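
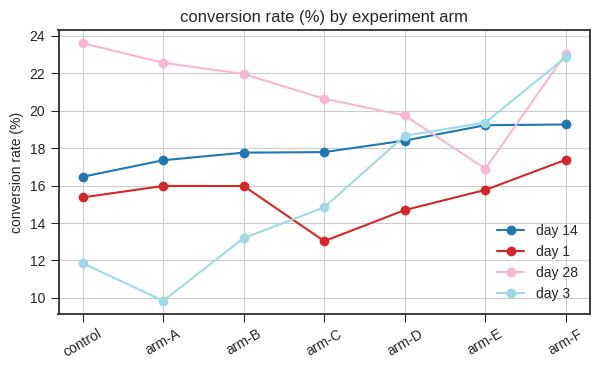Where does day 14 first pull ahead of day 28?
arm-E

arm-D: day 14 ≈ 18 vs day 28 ≈ 20 (not yet); arm-E: day 14 ≈ 20 vs day 28 ≈ 16 (first crossover).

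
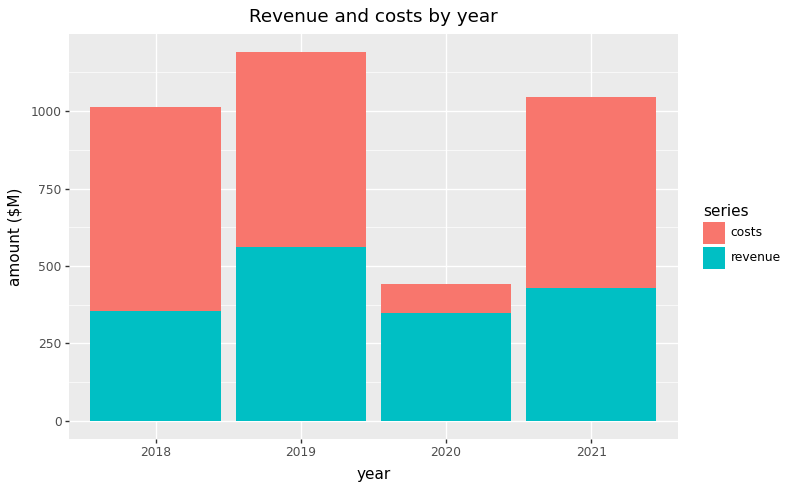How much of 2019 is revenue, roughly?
revenue top ≈ 600, bottom ≈ 0; segment ≈ 600.

≈ 600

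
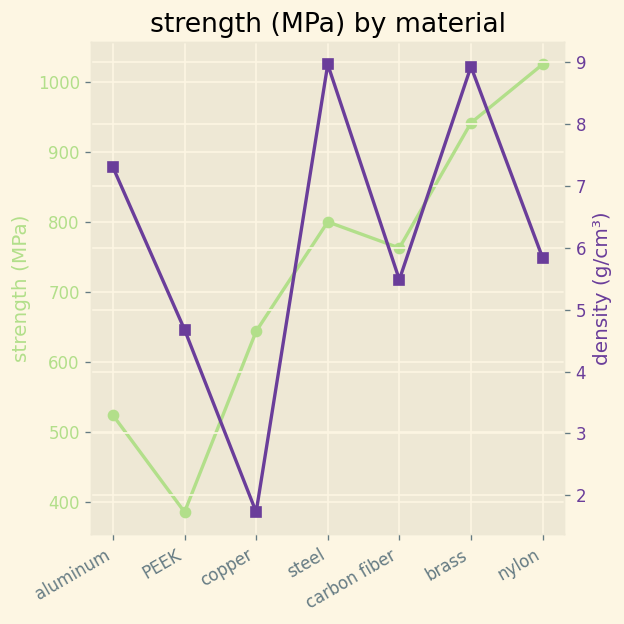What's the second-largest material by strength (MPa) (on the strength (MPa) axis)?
Top 3 (on the strength (MPa) axis): nylon ≈ 1000, brass ≈ 900, steel ≈ 800.

brass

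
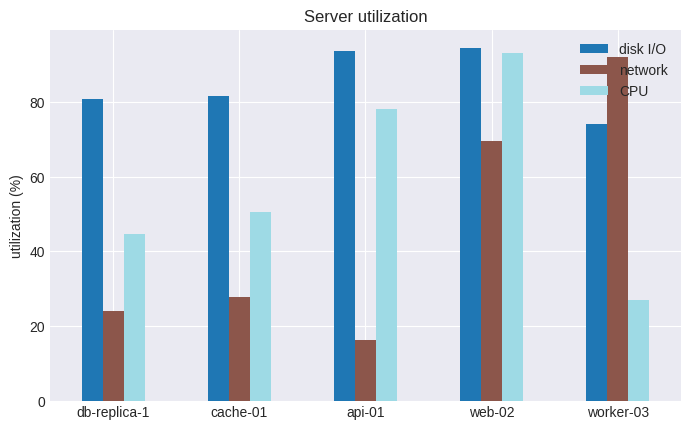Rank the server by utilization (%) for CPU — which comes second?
api-01

Top 3 for CPU: web-02 ≈ 90, api-01 ≈ 80, cache-01 ≈ 50.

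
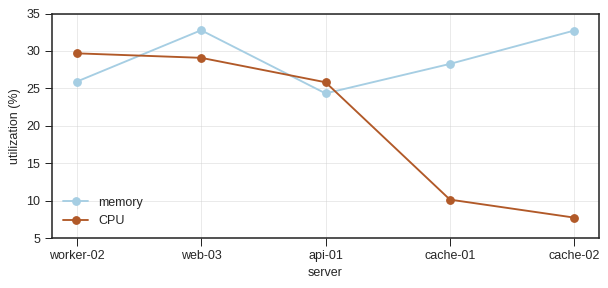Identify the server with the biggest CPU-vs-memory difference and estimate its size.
cache-02: CPU ≈ 10, memory ≈ 35 → gap ≈ 25. Next-largest (cache-01) is only ≈ 20.

cache-02, ≈ 25 %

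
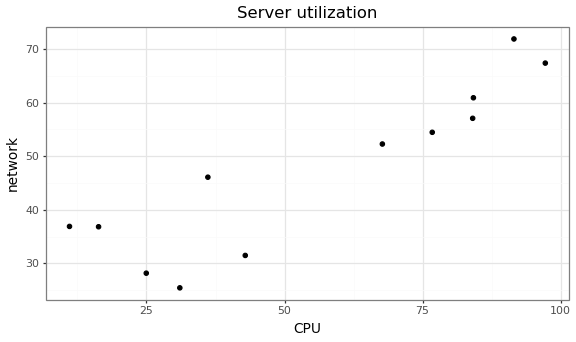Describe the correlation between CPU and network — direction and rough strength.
Points are positively correlated; strong (|r| ≈ 0.9).

positive, strong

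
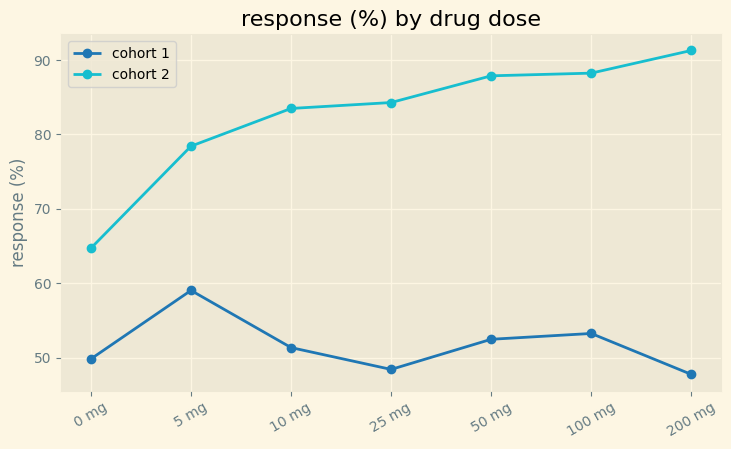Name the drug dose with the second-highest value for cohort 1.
100 mg

Top 3 for cohort 1: 5 mg ≈ 60, 100 mg ≈ 55, 50 mg ≈ 50.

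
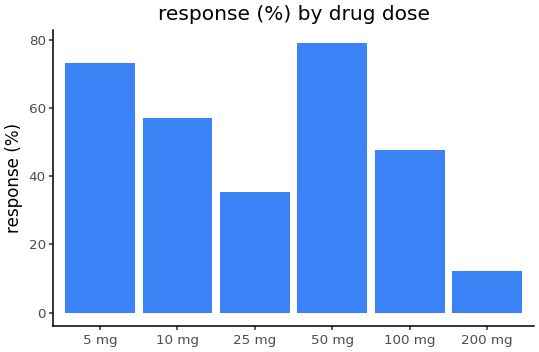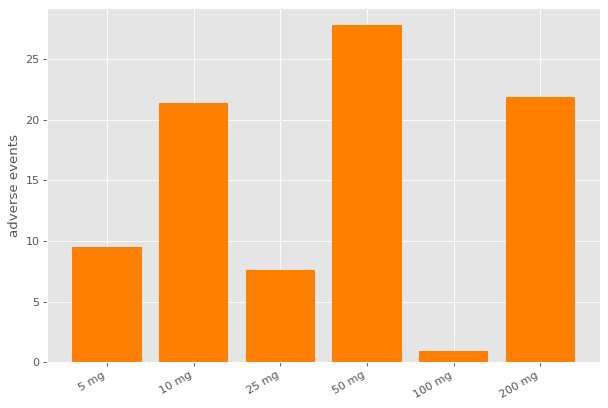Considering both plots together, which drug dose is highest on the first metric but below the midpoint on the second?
5 mg

Chart 2 median adverse events ≈ 15; below-median drug doses: 5 mg, 25 mg, 100 mg. Among those, 5 mg has the highest response (%) (≈ 70).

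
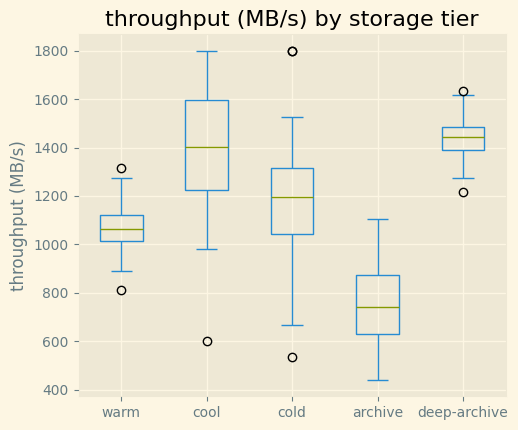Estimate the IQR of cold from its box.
Q3 ≈ 1300, Q1 ≈ 1000; IQR ≈ 300.

≈ 300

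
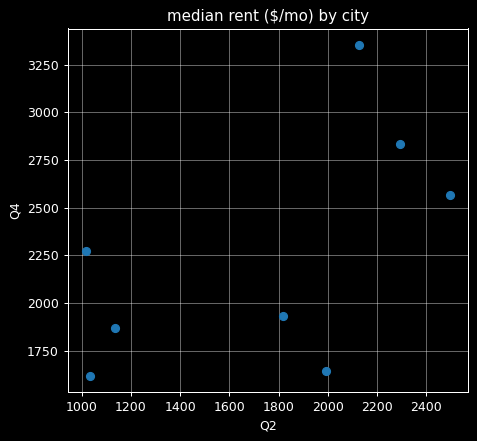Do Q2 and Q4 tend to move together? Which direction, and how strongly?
Points are positively correlated; moderate (|r| ≈ 0.6).

positive, moderate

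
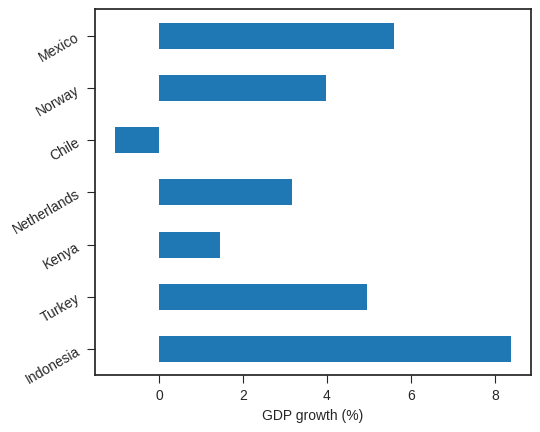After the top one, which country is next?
Top 3: Indonesia ≈ 8, Mexico ≈ 6, Turkey ≈ 5.

Mexico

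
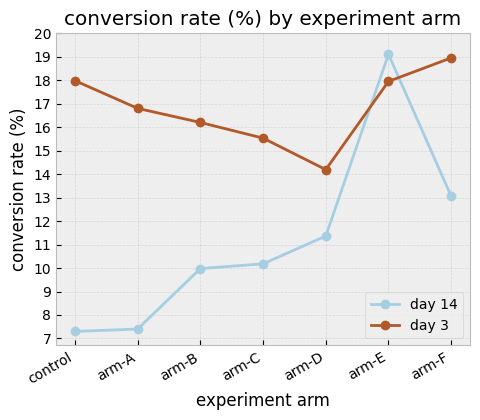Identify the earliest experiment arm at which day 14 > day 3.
arm-E

arm-D: day 14 ≈ 11 vs day 3 ≈ 14 (not yet); arm-E: day 14 ≈ 19 vs day 3 ≈ 18 (first crossover).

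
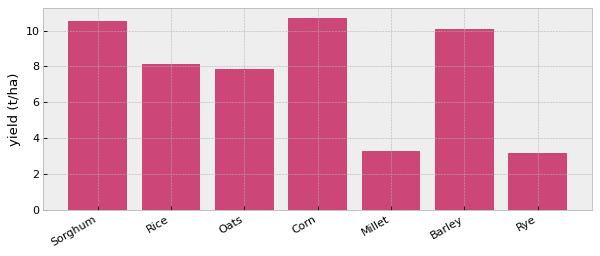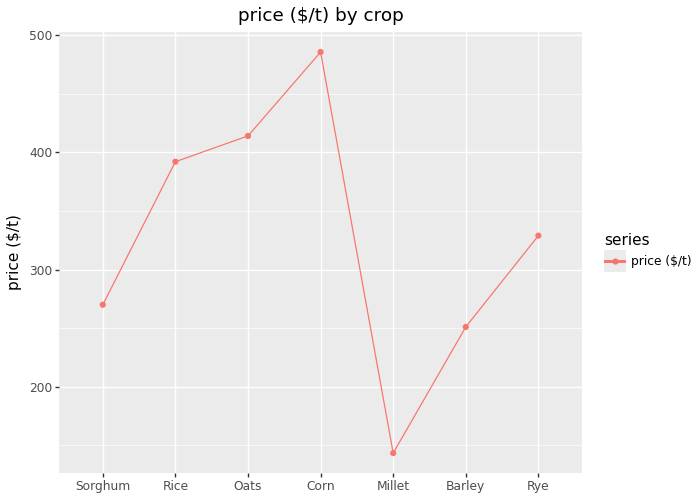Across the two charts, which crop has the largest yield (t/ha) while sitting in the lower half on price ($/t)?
Chart 2 median price ($/t) ≈ 350; below-median crops: Sorghum, Millet, Barley. Among those, Sorghum has the highest yield (t/ha) (≈ 11).

Sorghum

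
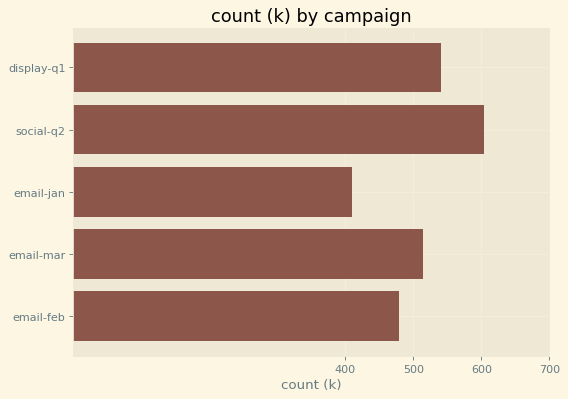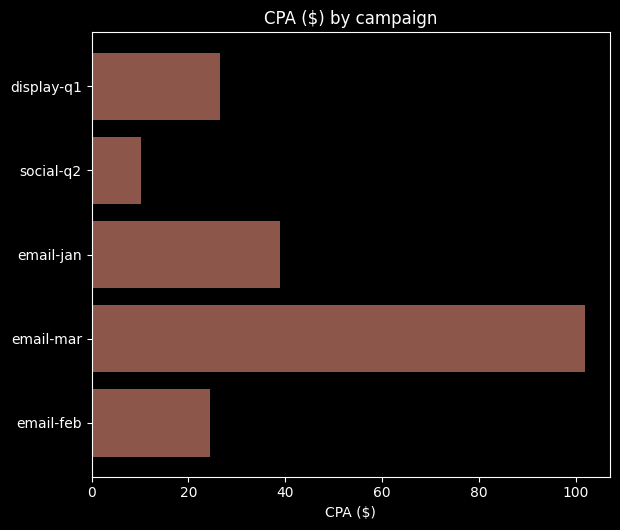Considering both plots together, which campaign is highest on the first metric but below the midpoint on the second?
social-q2

Chart 2 median CPA ($) ≈ 30; below-median campaigns: social-q2, email-feb. Among those, social-q2 has the highest count (k) (≈ 600).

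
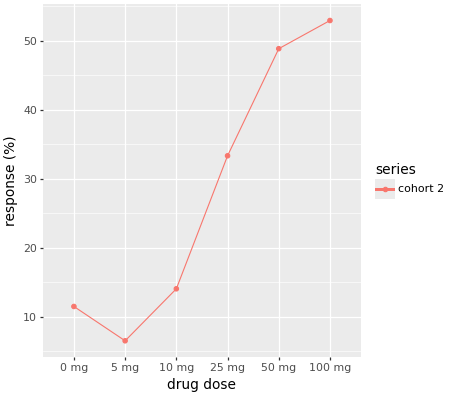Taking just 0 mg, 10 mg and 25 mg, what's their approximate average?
≈ 20

(10 + 15 + 35) / 3 ≈ 20.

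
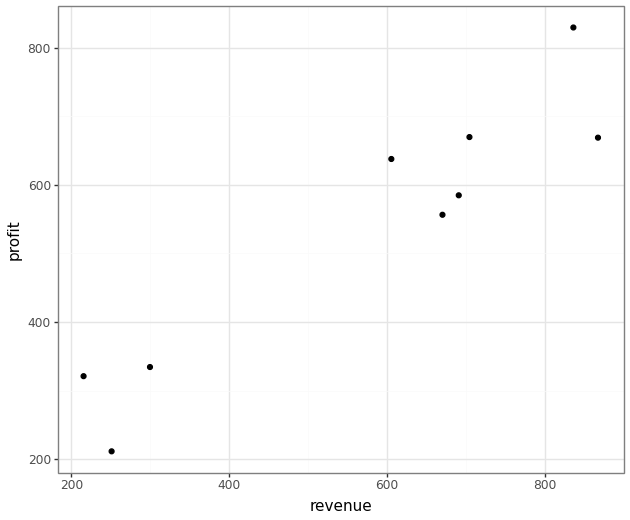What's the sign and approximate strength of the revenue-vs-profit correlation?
positive, strong

Points are positively correlated; strong (|r| ≈ 0.9).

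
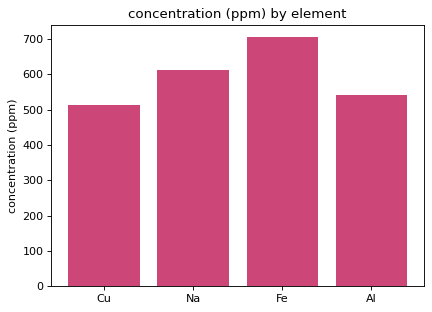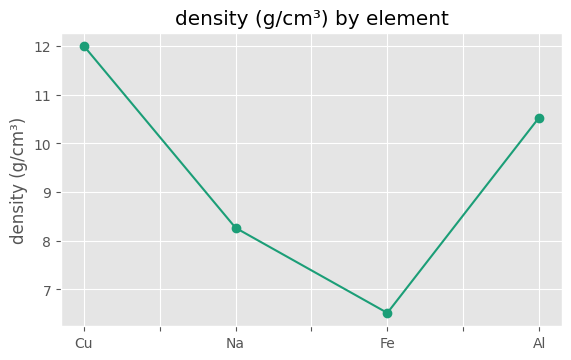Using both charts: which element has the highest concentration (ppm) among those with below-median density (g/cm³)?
Chart 2 median density (g/cm³) ≈ 10; below-median elements: Na, Fe. Among those, Fe has the highest concentration (ppm) (≈ 700).

Fe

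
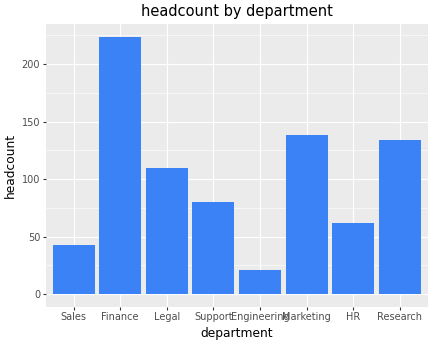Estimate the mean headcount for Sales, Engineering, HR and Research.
≈ 65

(40 + 20 + 60 + 140) / 4 ≈ 65.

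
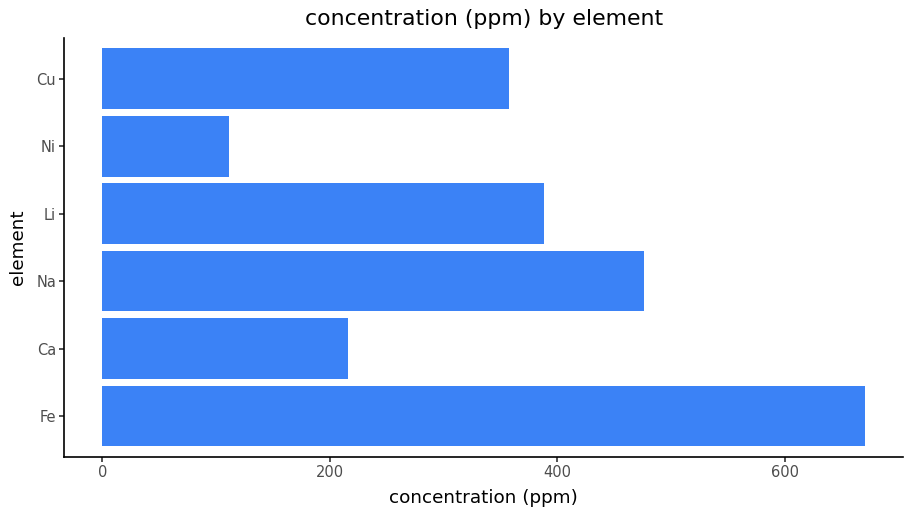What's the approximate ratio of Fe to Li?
≈ 1.75×

Fe ≈ 700, Li ≈ 400; 700/400 ≈ 1.75.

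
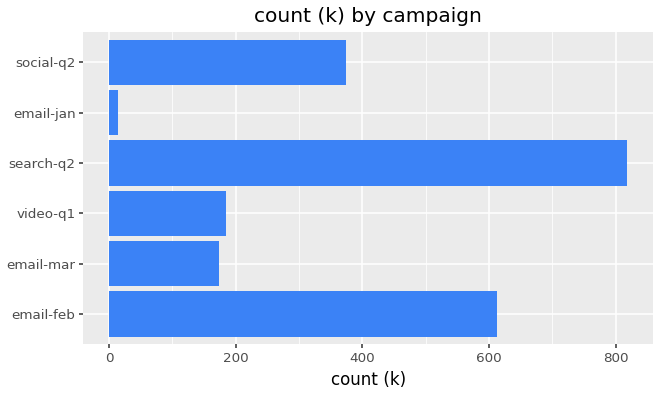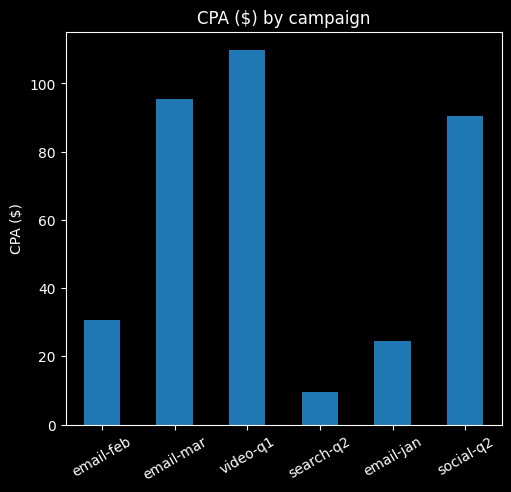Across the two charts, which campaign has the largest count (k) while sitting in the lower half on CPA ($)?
search-q2

Chart 2 median CPA ($) ≈ 60; below-median campaigns: email-feb, search-q2, email-jan. Among those, search-q2 has the highest count (k) (≈ 800).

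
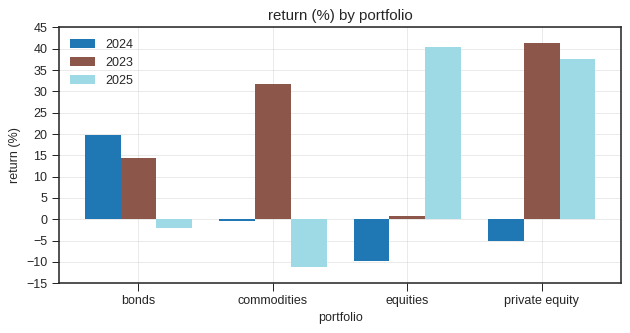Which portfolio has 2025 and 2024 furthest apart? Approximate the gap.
equities, ≈ 50 %

equities: 2025 ≈ 40, 2024 ≈ -10 → gap ≈ 50. Next-largest (private equity) is only ≈ 40.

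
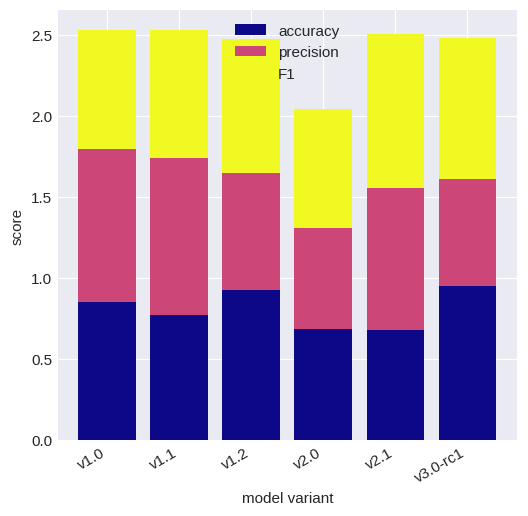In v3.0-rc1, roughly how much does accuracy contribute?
≈ 1.0

accuracy top ≈ 1.0, bottom ≈ 0.0; segment ≈ 1.0.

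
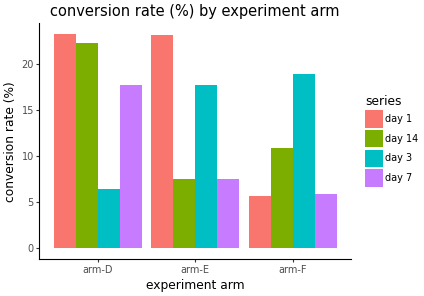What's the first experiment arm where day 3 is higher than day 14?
arm-E

arm-D: day 3 ≈ 6 vs day 14 ≈ 22 (not yet); arm-E: day 3 ≈ 18 vs day 14 ≈ 8 (first crossover).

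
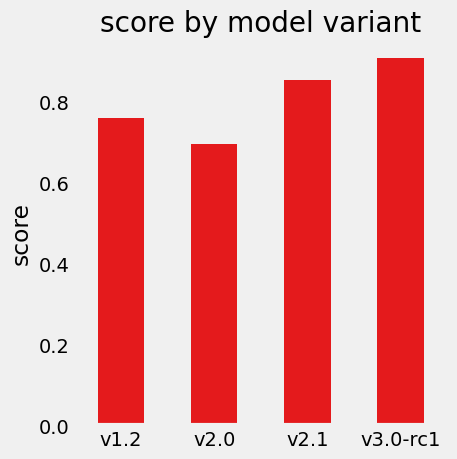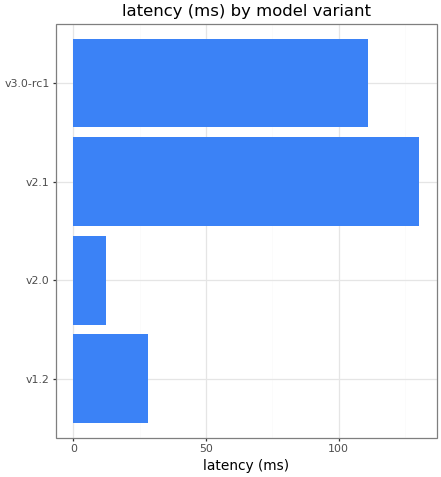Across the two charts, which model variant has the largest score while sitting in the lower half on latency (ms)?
Chart 2 median latency (ms) ≈ 60; below-median model variants: v1.2, v2.0. Among those, v1.2 has the highest score (≈ 0.8).

v1.2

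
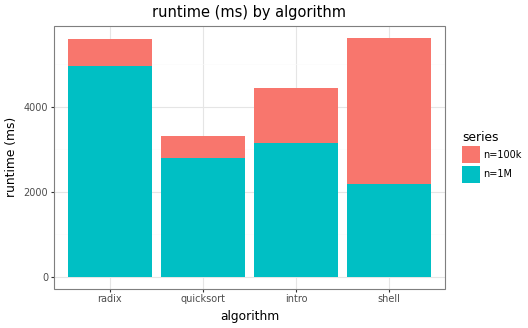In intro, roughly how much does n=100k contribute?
≈ 1500

n=100k top ≈ 4500, bottom ≈ 3000; segment ≈ 1500.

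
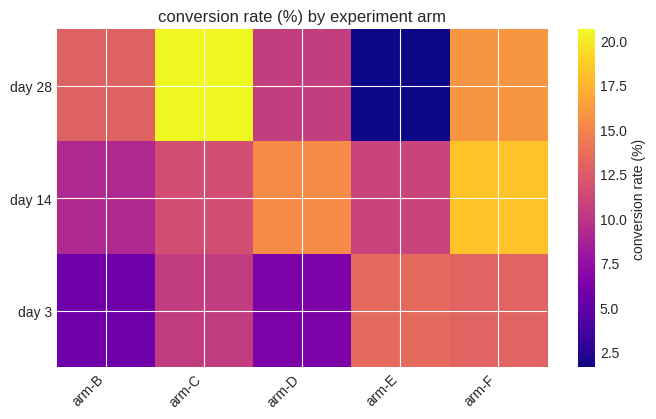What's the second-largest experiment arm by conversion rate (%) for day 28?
Top 3 for day 28: arm-C ≈ 20, arm-F ≈ 16, arm-B ≈ 12.

arm-F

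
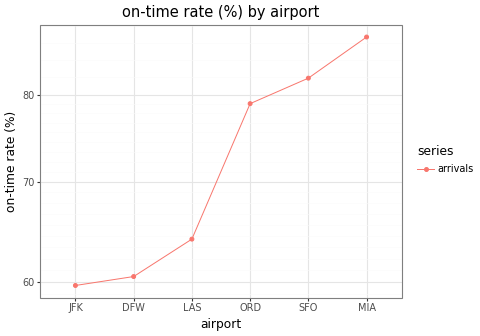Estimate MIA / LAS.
≈ 1.31×

MIA ≈ 85, LAS ≈ 65; 85/65 ≈ 1.31.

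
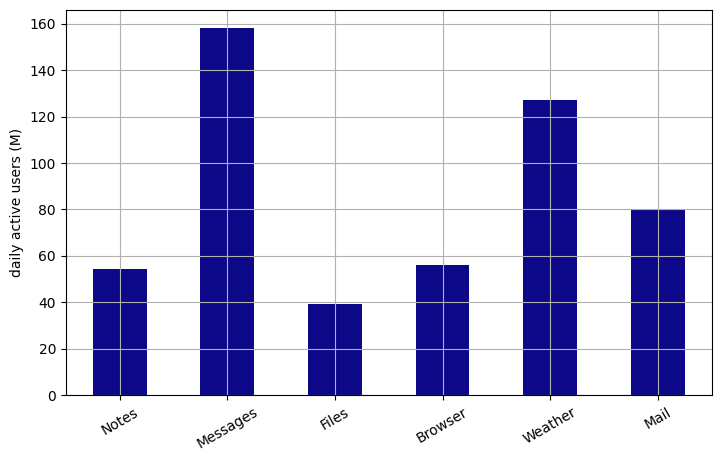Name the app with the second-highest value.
Top 3: Messages ≈ 160, Weather ≈ 120, Mail ≈ 80.

Weather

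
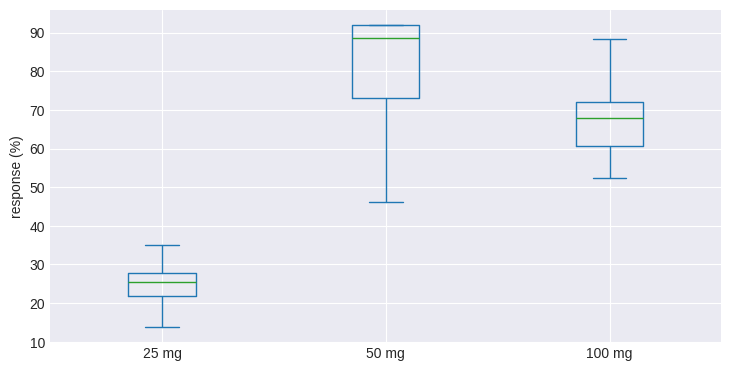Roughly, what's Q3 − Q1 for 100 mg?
≈ 10

Q3 ≈ 70, Q1 ≈ 60; IQR ≈ 10.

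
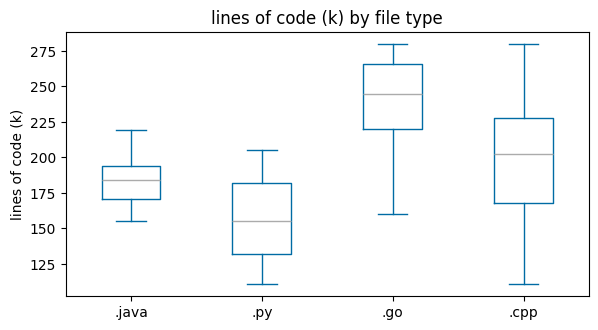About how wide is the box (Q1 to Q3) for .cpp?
≈ 60

Q3 ≈ 230, Q1 ≈ 170; IQR ≈ 60.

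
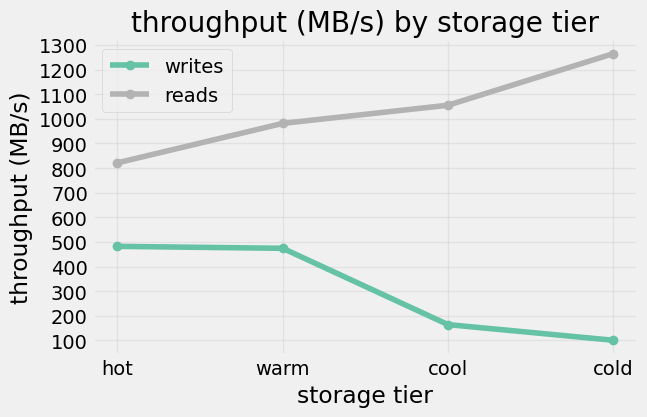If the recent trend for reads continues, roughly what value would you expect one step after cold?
Last three: 1000, 1100, 1300 → slope ≈ 150/step → next ≈ 1450.

≈ 1450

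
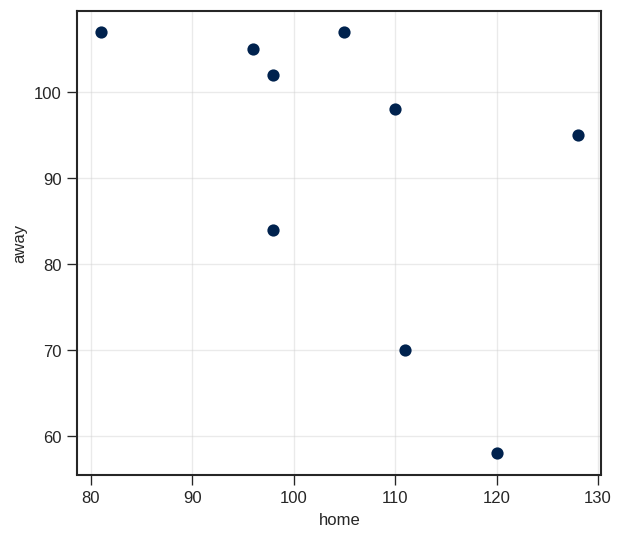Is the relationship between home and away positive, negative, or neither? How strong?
Points are negatively correlated; moderate (|r| ≈ 0.5).

negative, moderate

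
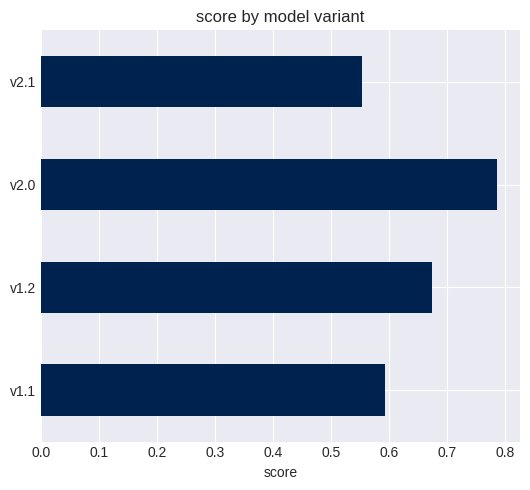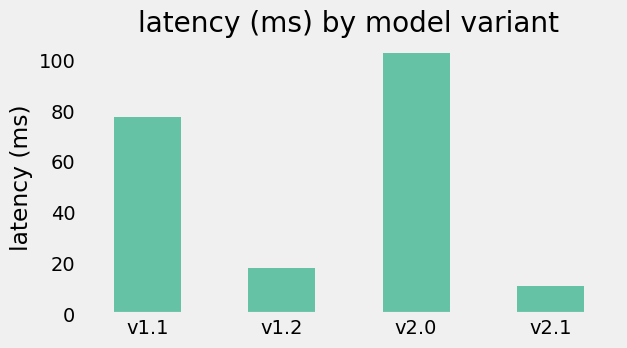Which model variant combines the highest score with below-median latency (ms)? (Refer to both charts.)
Chart 2 median latency (ms) ≈ 50; below-median model variants: v1.2, v2.1. Among those, v1.2 has the highest score (≈ 0.7).

v1.2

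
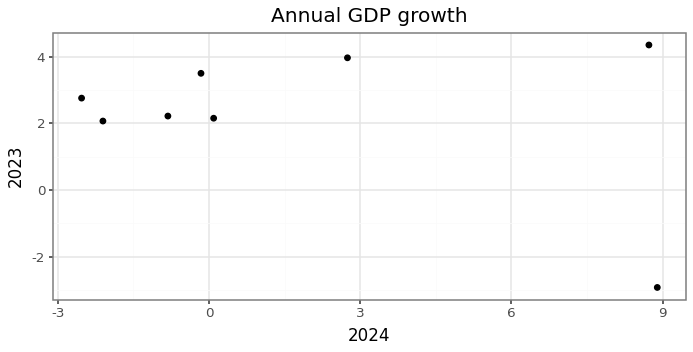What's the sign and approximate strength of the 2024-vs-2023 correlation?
negative, weak

Points are negatively correlated; weak (|r| ≈ 0.3).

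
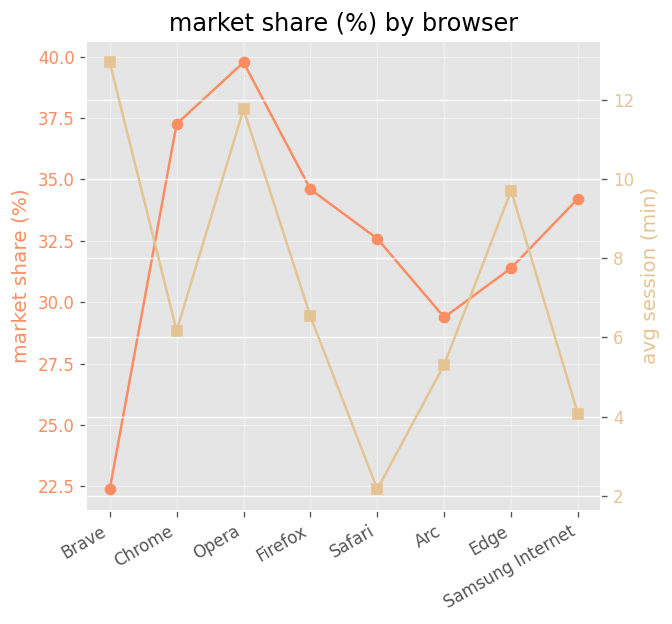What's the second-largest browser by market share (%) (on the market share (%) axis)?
Top 3 (on the market share (%) axis): Opera ≈ 40, Chrome ≈ 38, Firefox ≈ 34.

Chrome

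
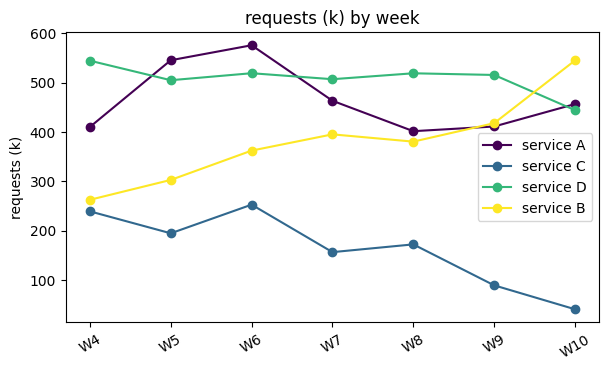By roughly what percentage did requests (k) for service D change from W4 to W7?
W4 ≈ 550, W7 ≈ 500; (500 − 550) / 550 ≈ -9.1%.

≈ -9.1%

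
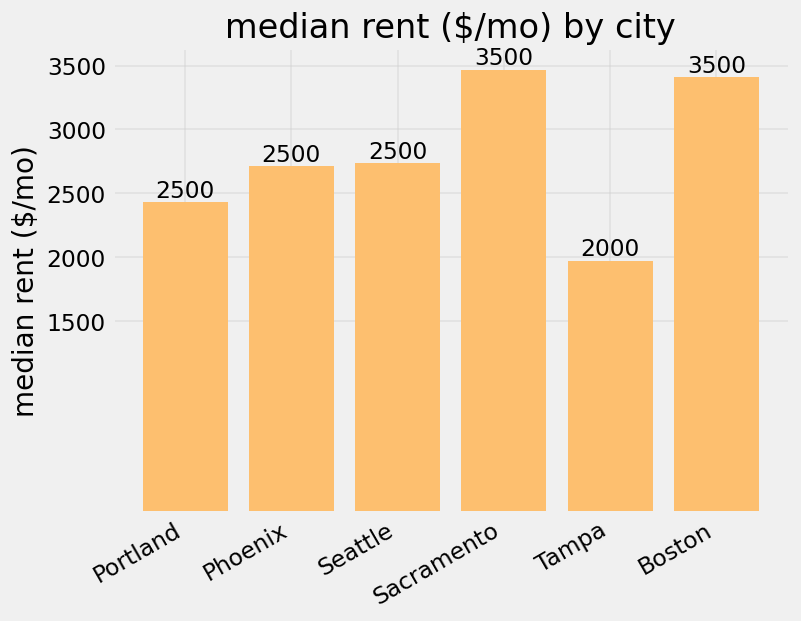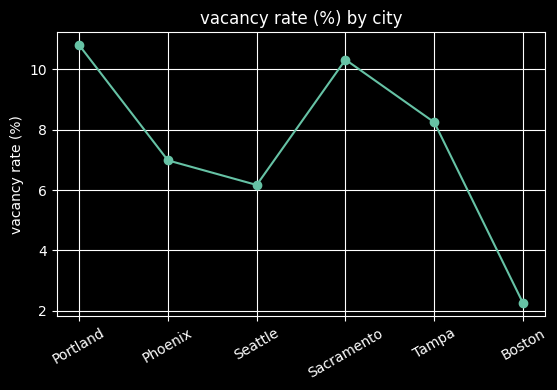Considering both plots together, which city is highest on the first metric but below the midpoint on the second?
Chart 2 median vacancy rate (%) ≈ 8; below-median cities: Phoenix, Seattle, Boston. Among those, Boston has the highest median rent ($/mo) (≈ 3500).

Boston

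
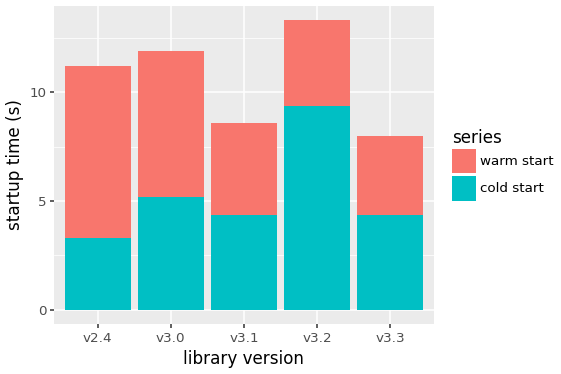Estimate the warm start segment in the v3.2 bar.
≈ 4

warm start top ≈ 14, bottom ≈ 10; segment ≈ 4.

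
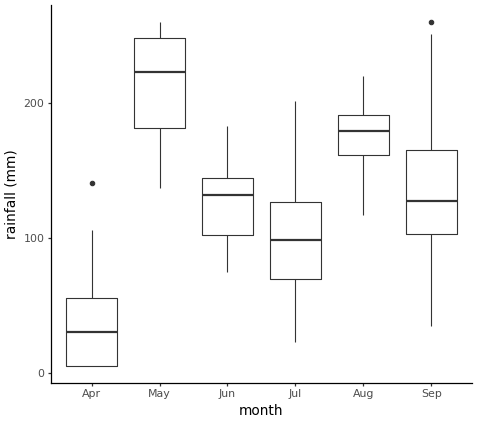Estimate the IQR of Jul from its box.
≈ 60

Q3 ≈ 120, Q1 ≈ 60; IQR ≈ 60.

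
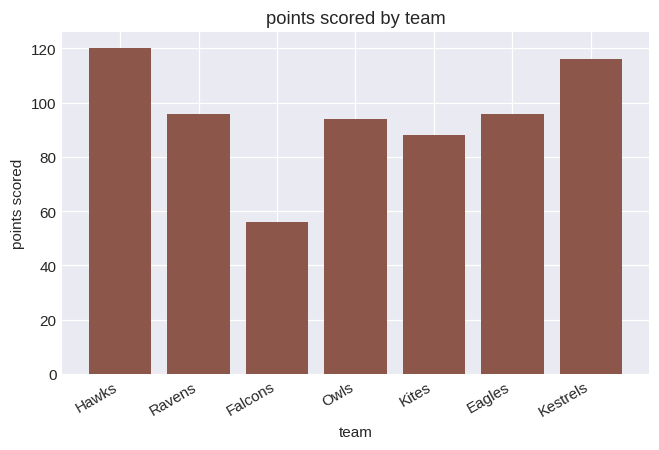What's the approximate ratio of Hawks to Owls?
≈ 1.33×

Hawks ≈ 120, Owls ≈ 90; 120/90 ≈ 1.33.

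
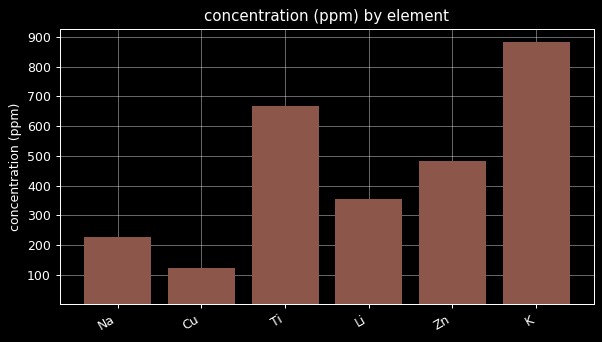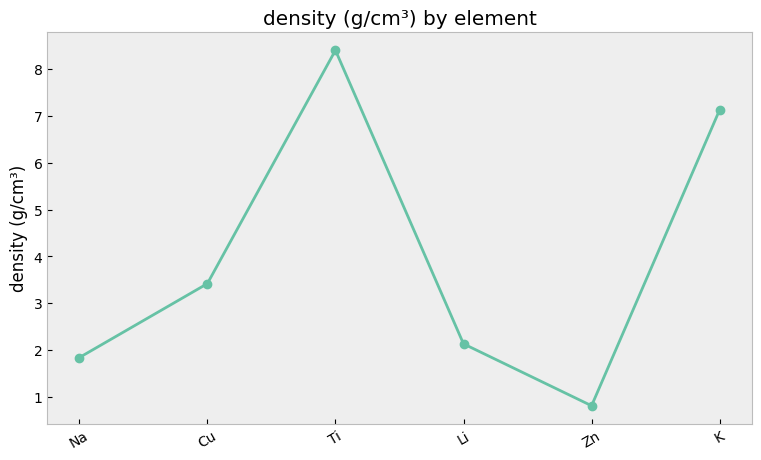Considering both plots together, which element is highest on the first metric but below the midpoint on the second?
Zn

Chart 2 median density (g/cm³) ≈ 3; below-median elements: Na, Li, Zn. Among those, Zn has the highest concentration (ppm) (≈ 500).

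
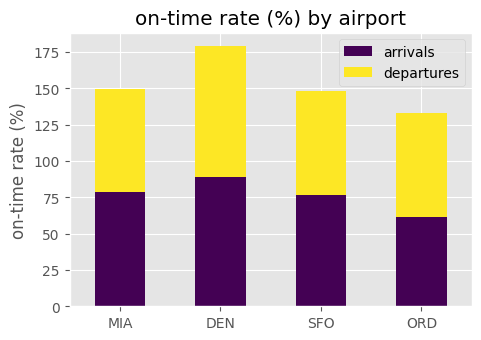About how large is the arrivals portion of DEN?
arrivals top ≈ 80, bottom ≈ 0; segment ≈ 80.

≈ 80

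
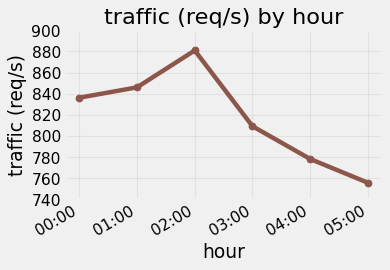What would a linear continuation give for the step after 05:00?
Last three: 800, 780, 760 → slope ≈ -20/step → next ≈ 740.

≈ 740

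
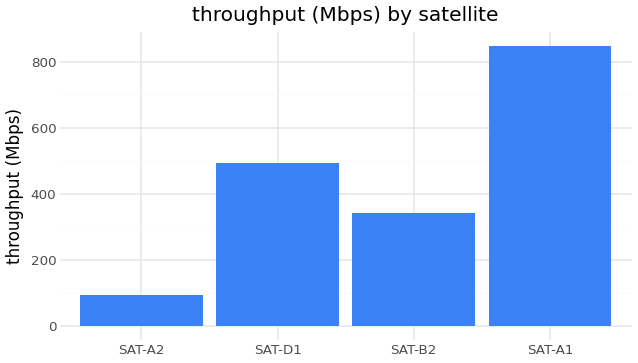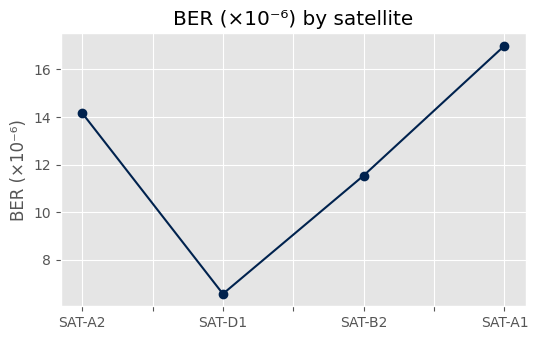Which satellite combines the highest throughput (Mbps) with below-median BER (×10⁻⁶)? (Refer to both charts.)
Chart 2 median BER (×10⁻⁶) ≈ 12; below-median satellites: SAT-D1, SAT-B2. Among those, SAT-D1 has the highest throughput (Mbps) (≈ 500).

SAT-D1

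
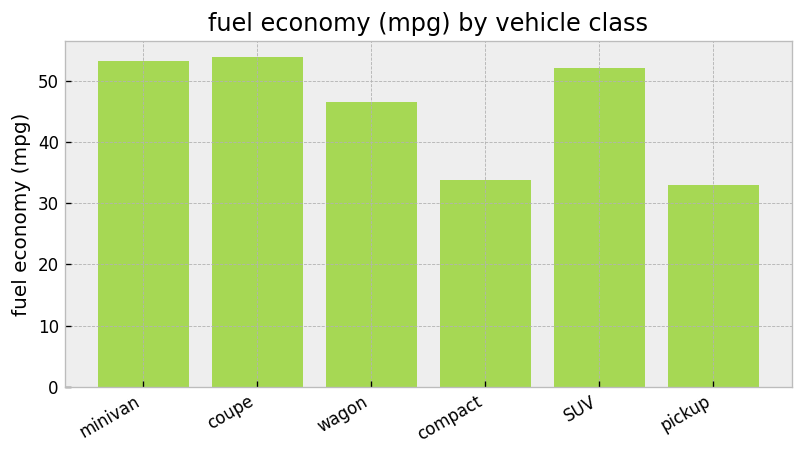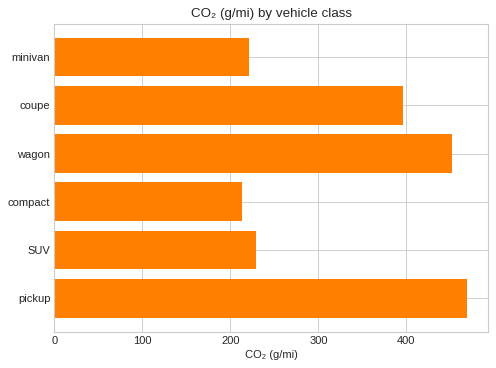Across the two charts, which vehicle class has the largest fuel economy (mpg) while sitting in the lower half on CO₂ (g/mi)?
minivan

Chart 2 median CO₂ (g/mi) ≈ 300; below-median vehicle classes: minivan, compact, SUV. Among those, minivan has the highest fuel economy (mpg) (≈ 55).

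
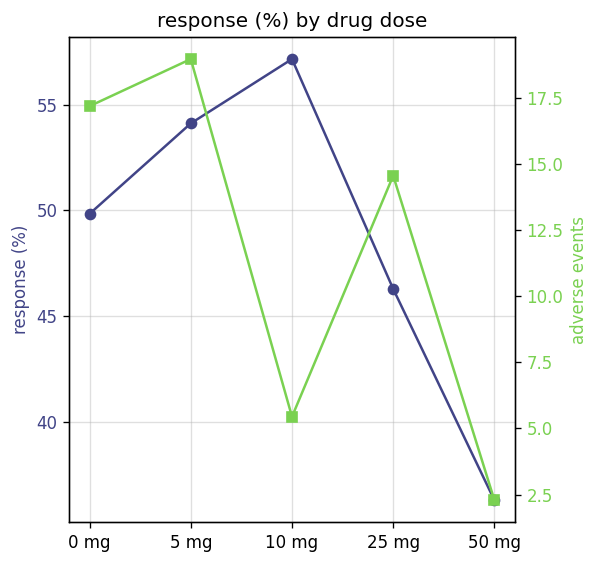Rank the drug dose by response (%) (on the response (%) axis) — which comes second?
5 mg

Top 3 (on the response (%) axis): 10 mg ≈ 58, 5 mg ≈ 54, 0 mg ≈ 50.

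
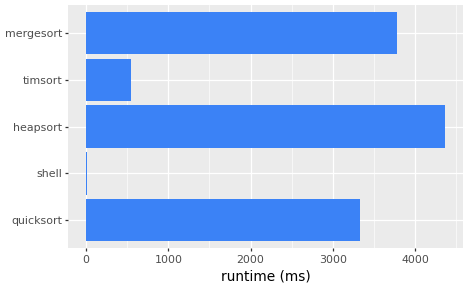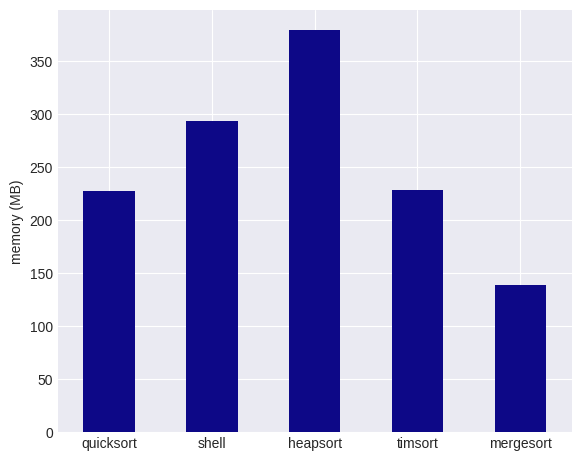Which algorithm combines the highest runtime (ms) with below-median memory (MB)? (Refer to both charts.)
mergesort

Chart 2 median memory (MB) ≈ 250; below-median algorithms: quicksort, mergesort. Among those, mergesort has the highest runtime (ms) (≈ 4000).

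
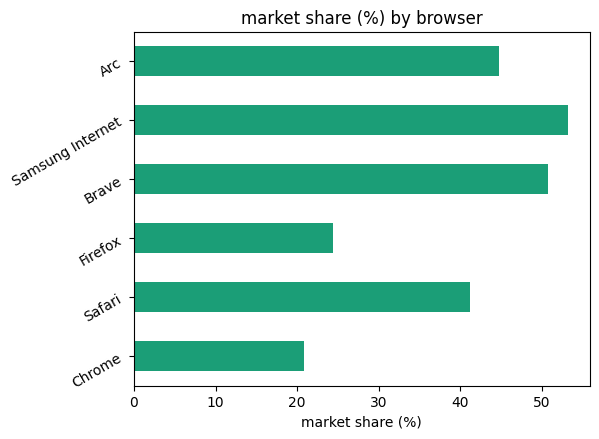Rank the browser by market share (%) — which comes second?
Top 3: Samsung Internet ≈ 55, Brave ≈ 50, Arc ≈ 45.

Brave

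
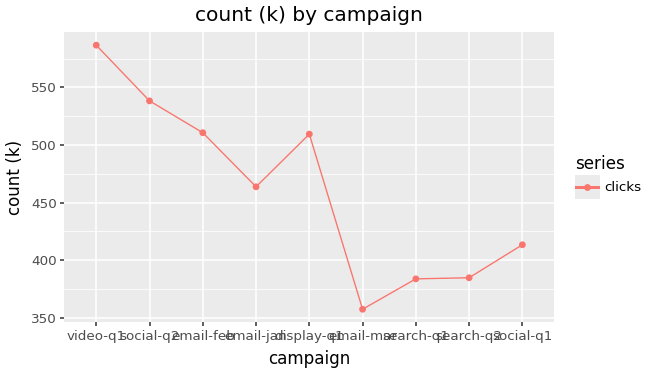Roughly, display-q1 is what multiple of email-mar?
display-q1 ≈ 500, email-mar ≈ 360; 500/360 ≈ 1.39.

≈ 1.39×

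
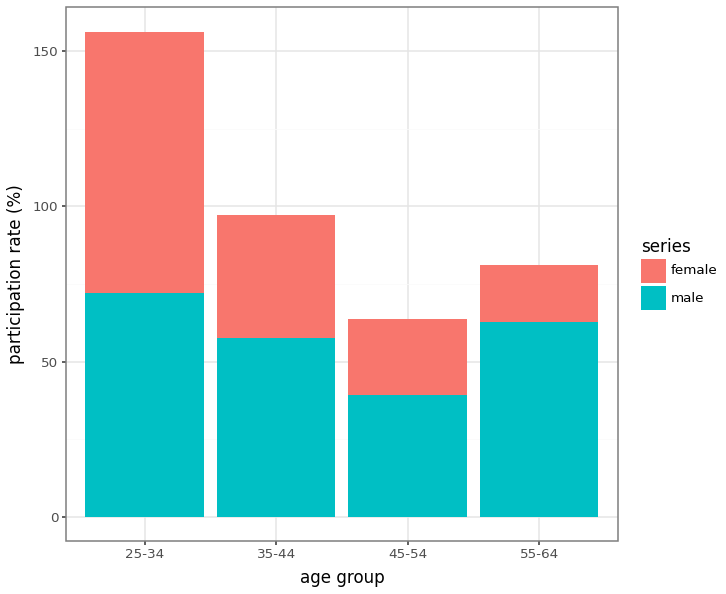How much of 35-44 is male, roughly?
male top ≈ 60, bottom ≈ 0; segment ≈ 60.

≈ 60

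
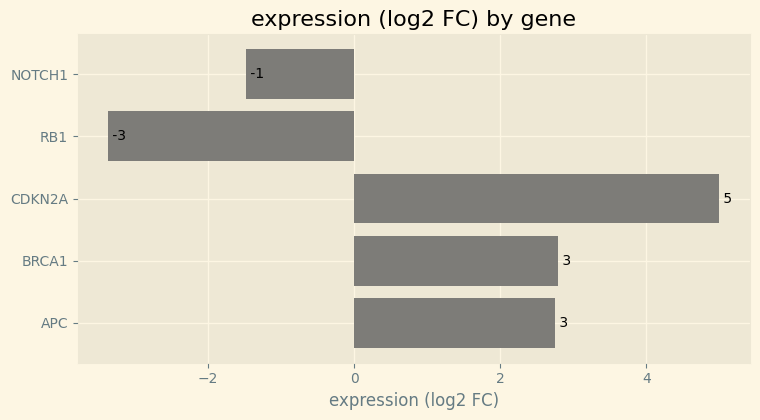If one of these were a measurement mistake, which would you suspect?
RB1

RB1 ≈ -3; the rest sit between ≈ -1 and ≈ 5.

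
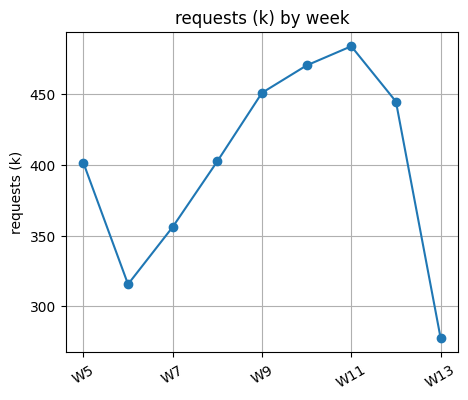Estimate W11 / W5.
≈ 1.2×

W11 ≈ 480, W5 ≈ 400; 480/400 ≈ 1.2.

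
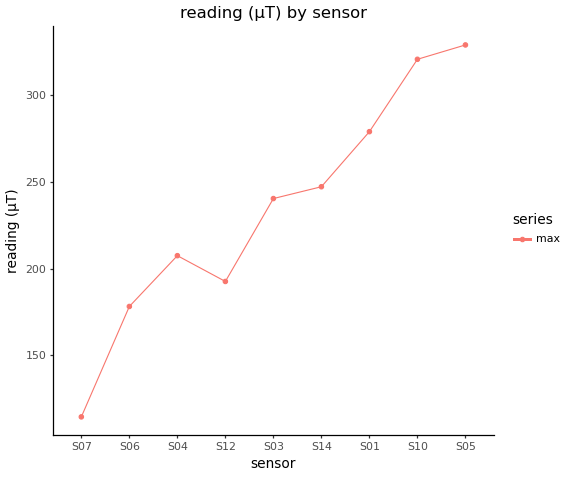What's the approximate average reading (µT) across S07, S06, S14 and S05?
≈ 215

(120 + 180 + 240 + 320) / 4 ≈ 215.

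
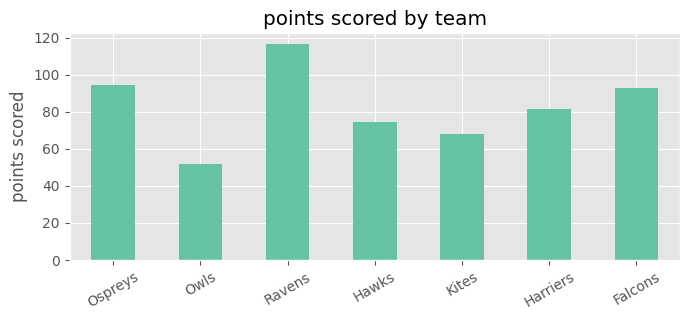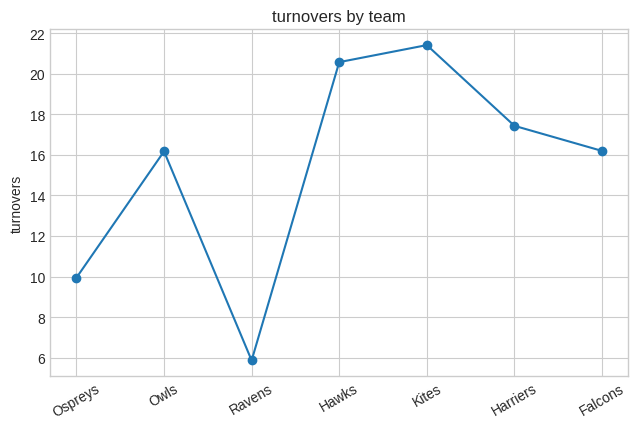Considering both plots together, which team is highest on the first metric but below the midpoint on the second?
Ravens

Chart 2 median turnovers ≈ 16; below-median teams: Ospreys, Owls, Ravens. Among those, Ravens has the highest points scored (≈ 120).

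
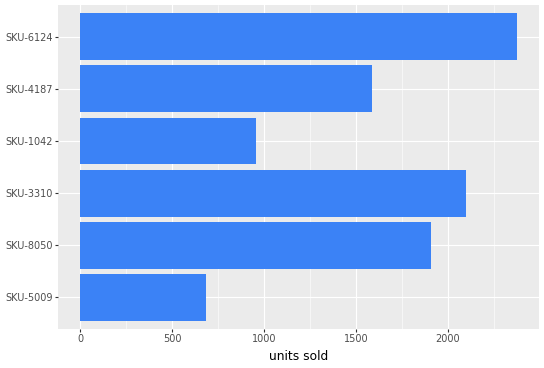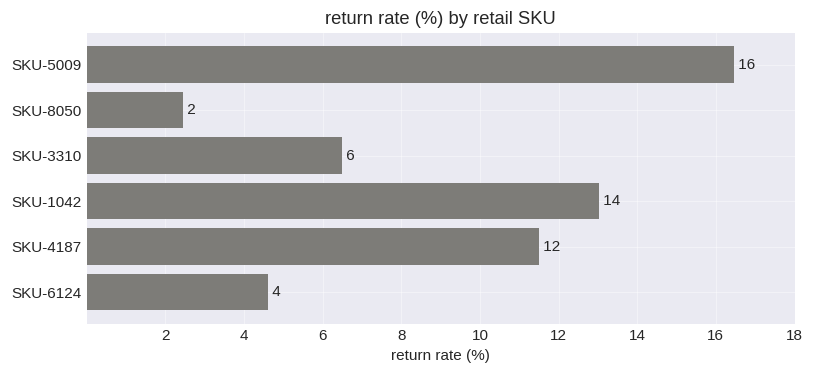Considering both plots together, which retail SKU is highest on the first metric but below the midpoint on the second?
Chart 2 median return rate (%) ≈ 10; below-median retail SKUs: SKU-8050, SKU-3310, SKU-6124. Among those, SKU-6124 has the highest units sold (≈ 2500).

SKU-6124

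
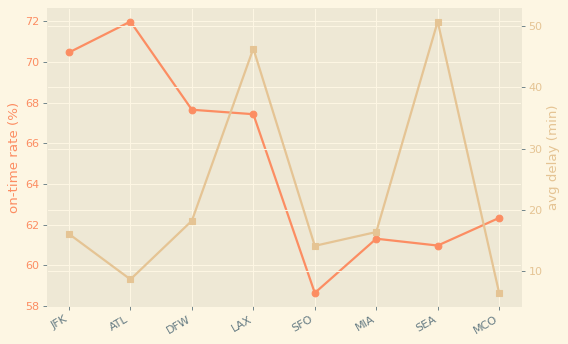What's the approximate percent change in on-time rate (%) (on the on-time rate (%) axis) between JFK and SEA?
≈ -14.3%

JFK ≈ 70, SEA ≈ 60; (60 − 70) / 70 ≈ -14.3%.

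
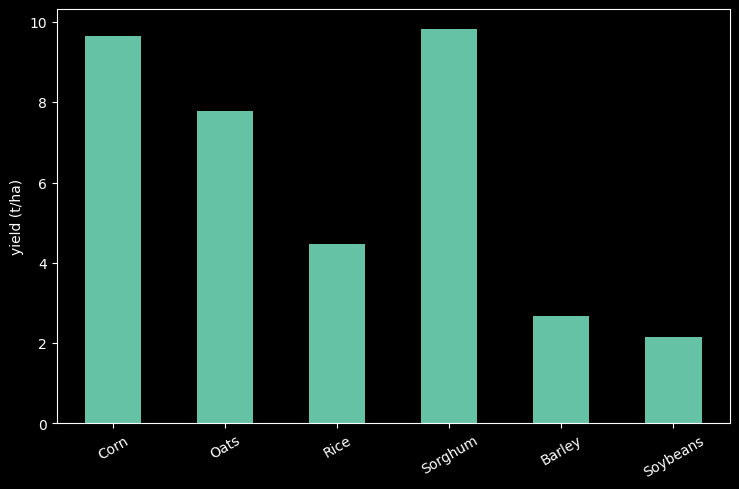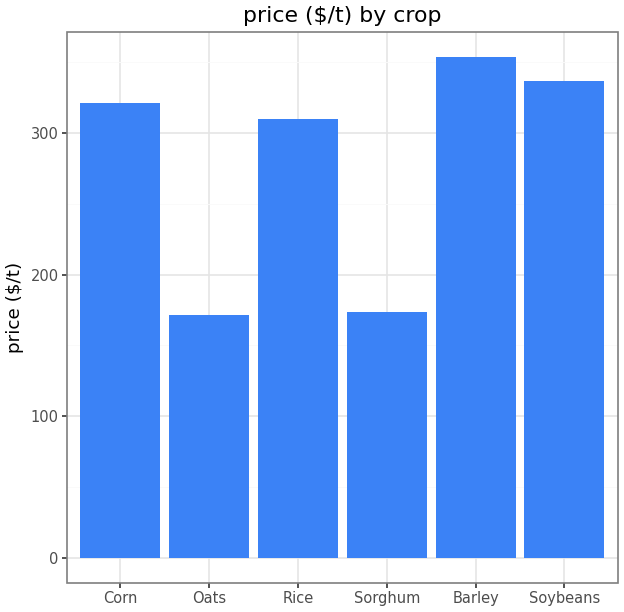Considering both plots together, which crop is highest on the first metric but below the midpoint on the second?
Sorghum

Chart 2 median price ($/t) ≈ 300; below-median crops: Oats, Rice, Sorghum. Among those, Sorghum has the highest yield (t/ha) (≈ 10).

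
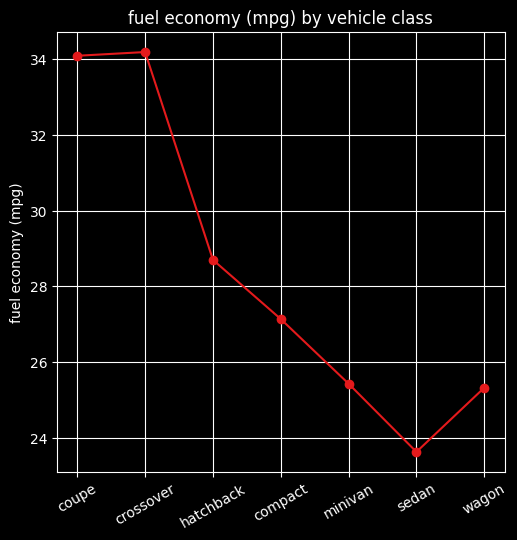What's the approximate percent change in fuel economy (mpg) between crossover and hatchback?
crossover ≈ 34, hatchback ≈ 29; (29 − 34) / 34 ≈ -14.7%.

≈ -14.7%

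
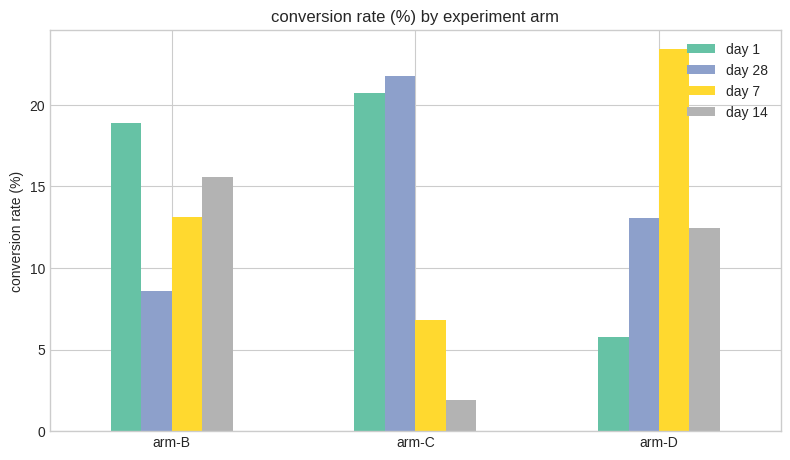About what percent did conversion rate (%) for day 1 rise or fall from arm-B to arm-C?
arm-B ≈ 18, arm-C ≈ 20; (20 − 18) / 18 ≈ +11.1%.

≈ +11.1%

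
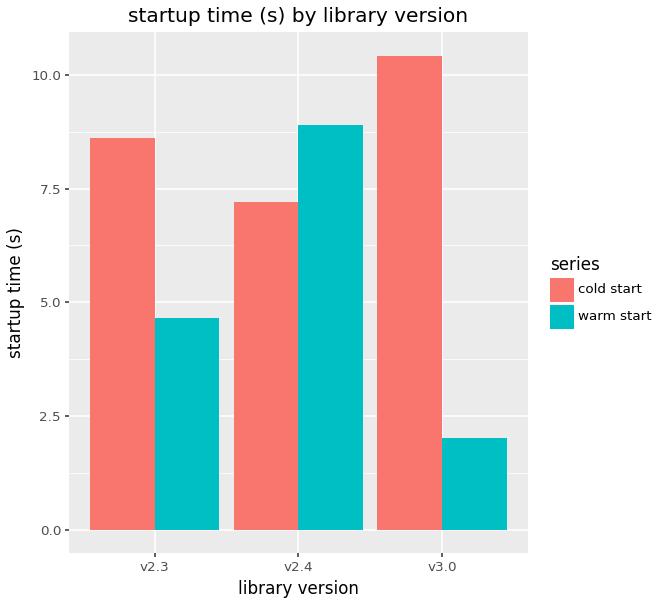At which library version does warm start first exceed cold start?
v2.4

v2.3: warm start ≈ 5 vs cold start ≈ 9 (not yet); v2.4: warm start ≈ 9 vs cold start ≈ 7 (first crossover).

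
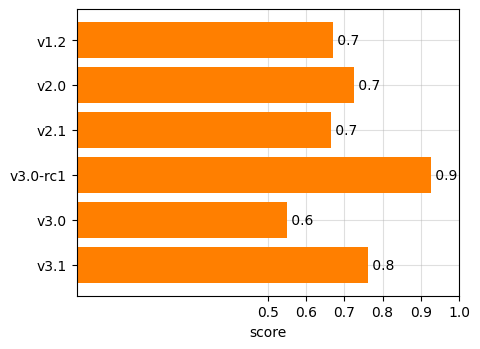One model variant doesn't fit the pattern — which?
v3.0-rc1

v3.0-rc1 ≈ 0.9; the rest sit between ≈ 0.6 and ≈ 0.8.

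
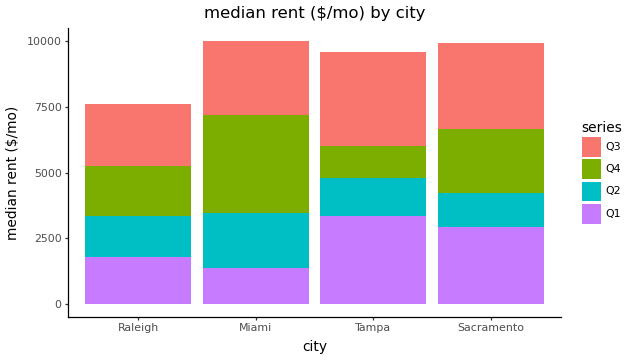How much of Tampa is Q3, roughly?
Q3 top ≈ 10000, bottom ≈ 6000; segment ≈ 4000.

≈ 4000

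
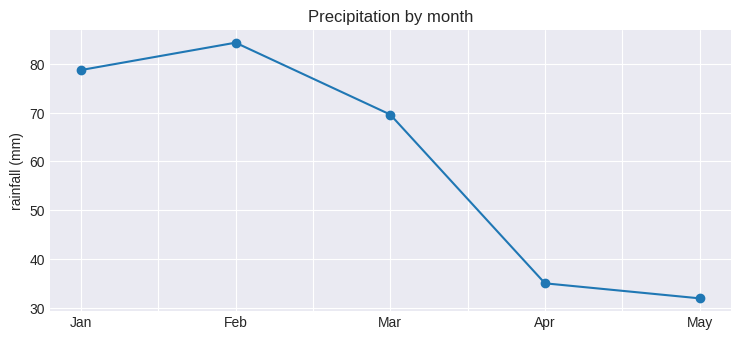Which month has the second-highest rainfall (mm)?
Jan

Top 3: Feb ≈ 85, Jan ≈ 80, Mar ≈ 70.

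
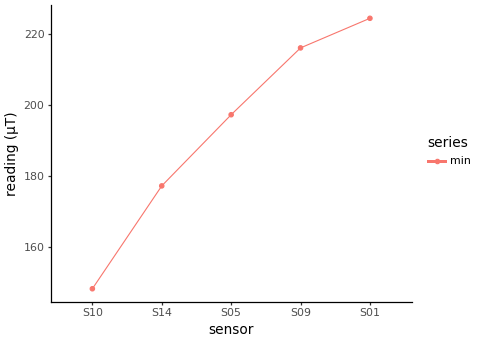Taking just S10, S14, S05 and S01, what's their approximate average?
(150 + 180 + 200 + 220) / 4 ≈ 188.

≈ 188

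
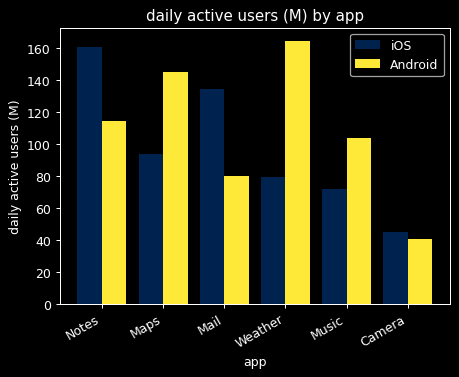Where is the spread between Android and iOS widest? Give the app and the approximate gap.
Weather, ≈ 80 M

Weather: Android ≈ 160, iOS ≈ 80 → gap ≈ 80. Next-largest (Mail) is only ≈ 60.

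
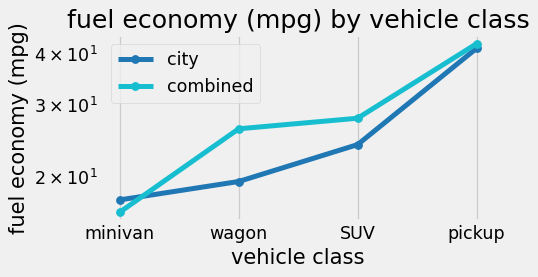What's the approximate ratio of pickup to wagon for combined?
pickup ≈ 40, wagon ≈ 25; 40/25 ≈ 1.6.

≈ 1.6×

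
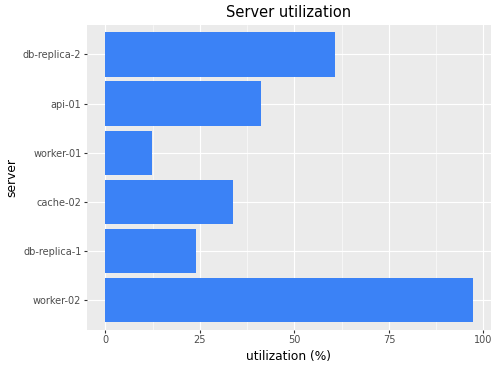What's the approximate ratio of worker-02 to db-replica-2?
≈ 1.67×

worker-02 ≈ 100, db-replica-2 ≈ 60; 100/60 ≈ 1.67.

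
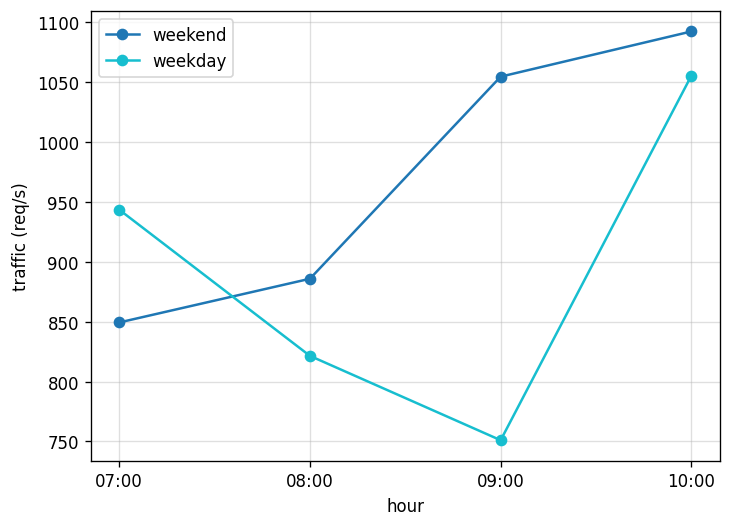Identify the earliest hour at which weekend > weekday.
07:00: weekend ≈ 850 vs weekday ≈ 950 (not yet); 08:00: weekend ≈ 900 vs weekday ≈ 800 (first crossover).

08:00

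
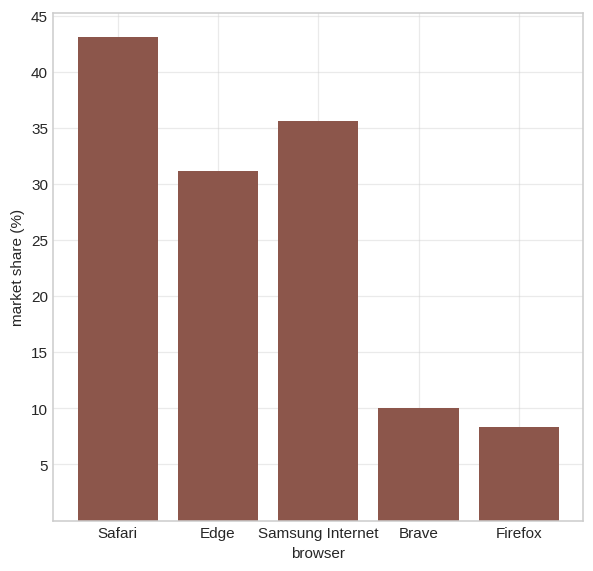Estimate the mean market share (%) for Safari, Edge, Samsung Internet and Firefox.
≈ 30

(45 + 30 + 35 + 10) / 4 ≈ 30.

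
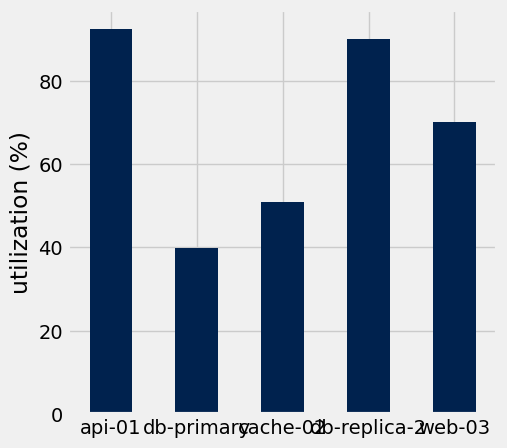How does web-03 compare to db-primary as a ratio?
web-03 ≈ 70, db-primary ≈ 40; 70/40 ≈ 1.75.

≈ 1.75×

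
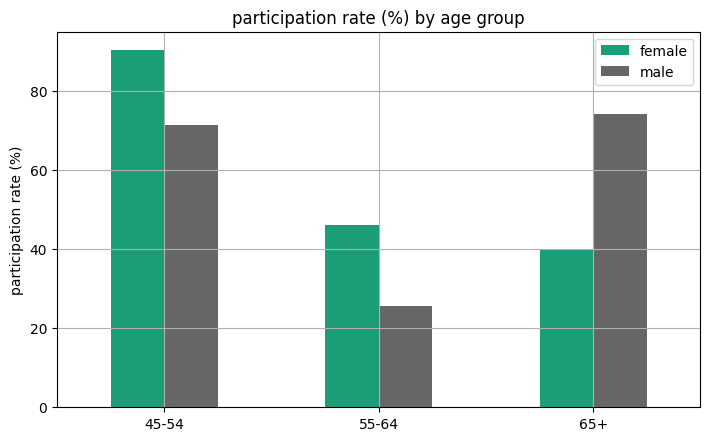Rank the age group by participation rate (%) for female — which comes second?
55-64

Top 3 for female: 45-54 ≈ 90, 55-64 ≈ 50, 65+ ≈ 40.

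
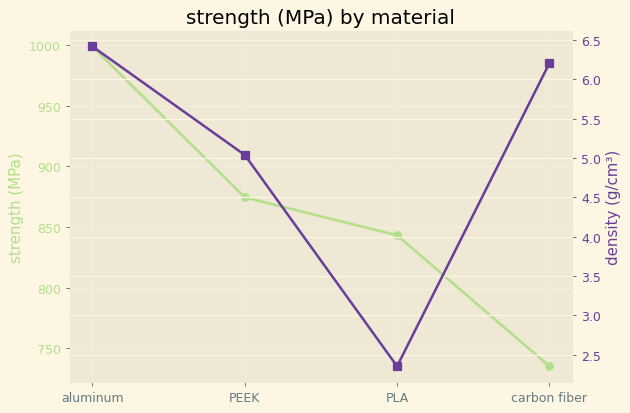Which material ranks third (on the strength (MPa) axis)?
Top 4 (on the strength (MPa) axis): aluminum ≈ 1000, PEEK ≈ 875, PLA ≈ 850, carbon fiber ≈ 725.

PLA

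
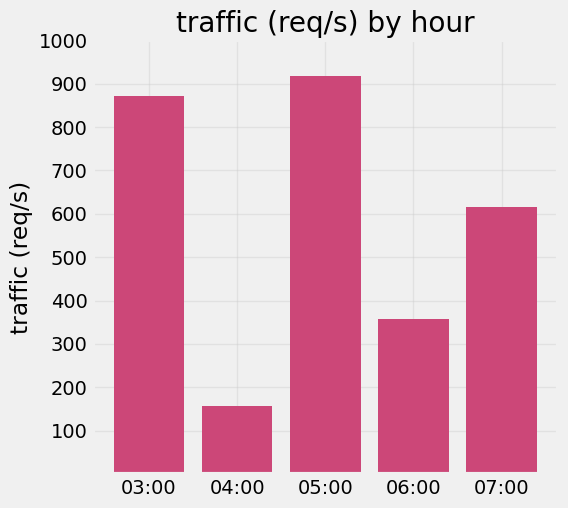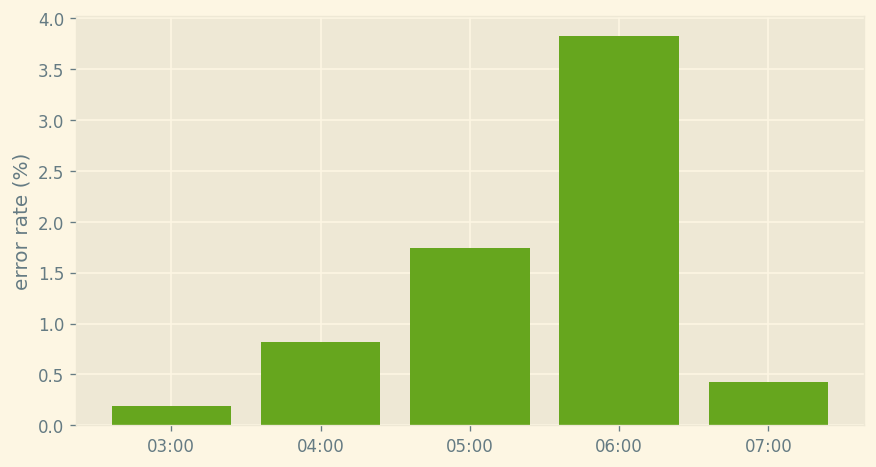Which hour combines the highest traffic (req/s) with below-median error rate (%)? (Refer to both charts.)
Chart 2 median error rate (%) ≈ 1; below-median hours: 03:00, 07:00. Among those, 03:00 has the highest traffic (req/s) (≈ 900).

03:00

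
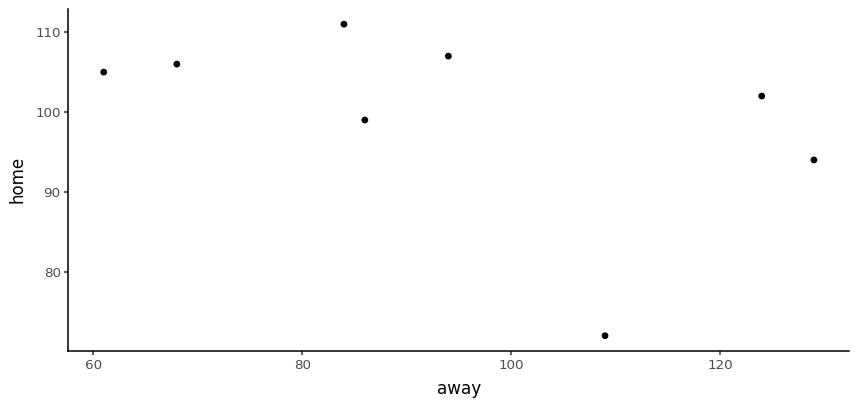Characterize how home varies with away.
negative, moderate

Points are negatively correlated; moderate (|r| ≈ 0.5).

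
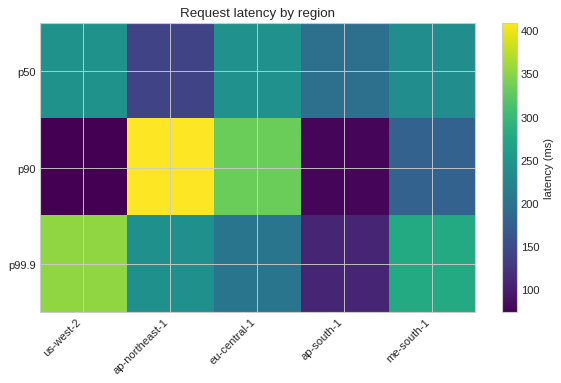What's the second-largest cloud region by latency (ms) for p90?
Top 3 for p90: ap-northeast-1 ≈ 400, eu-central-1 ≈ 350, me-south-1 ≈ 200.

eu-central-1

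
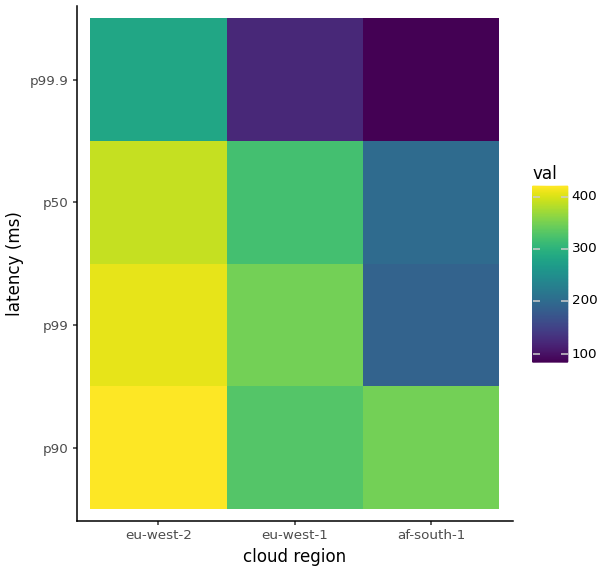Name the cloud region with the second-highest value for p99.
Top 3 for p99: eu-west-2 ≈ 400, eu-west-1 ≈ 350, af-south-1 ≈ 200.

eu-west-1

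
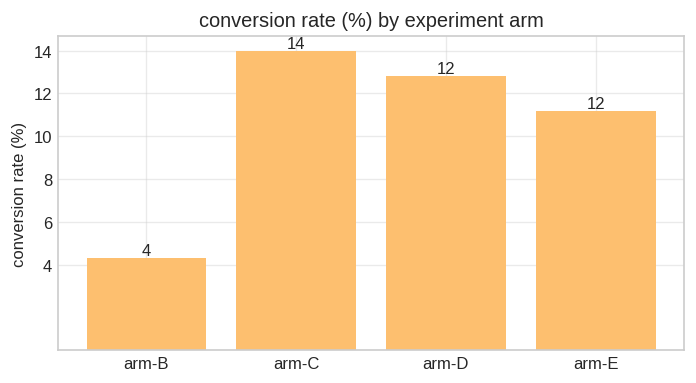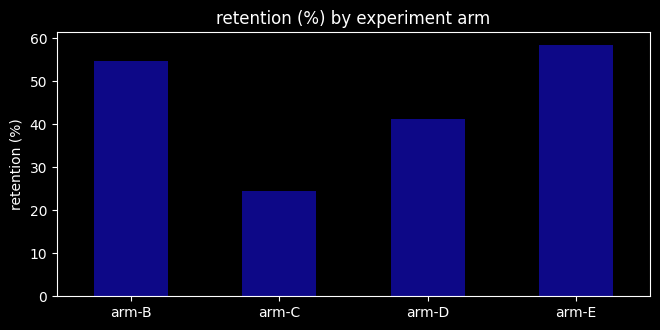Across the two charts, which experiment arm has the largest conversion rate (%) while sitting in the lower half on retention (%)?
Chart 2 median retention (%) ≈ 50; below-median experiment arms: arm-C, arm-D. Among those, arm-C has the highest conversion rate (%) (≈ 14).

arm-C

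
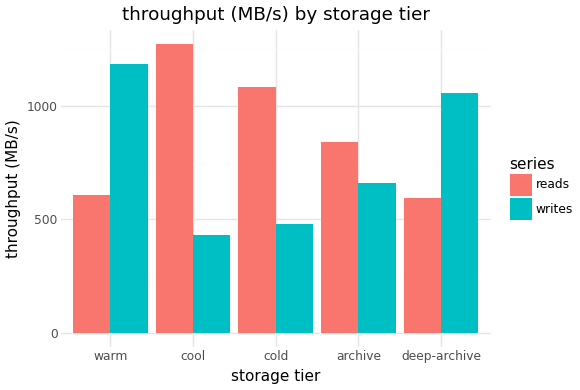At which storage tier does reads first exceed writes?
cool

warm: reads ≈ 600 vs writes ≈ 1200 (not yet); cool: reads ≈ 1200 vs writes ≈ 400 (first crossover).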